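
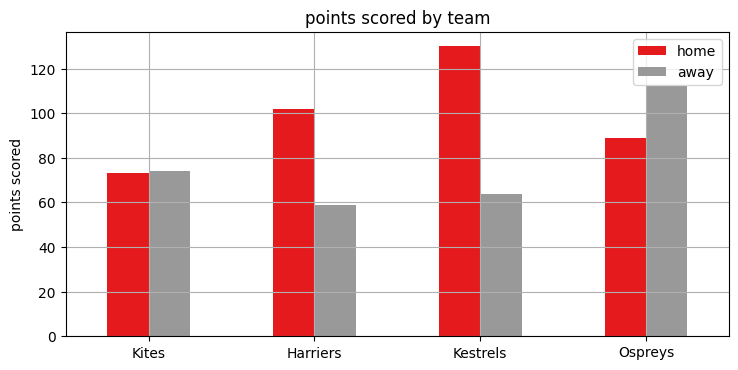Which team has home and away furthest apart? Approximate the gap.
Kestrels, ≈ 60

Kestrels: home ≈ 120, away ≈ 60 → gap ≈ 60. Next-largest (Harriers) is only ≈ 40.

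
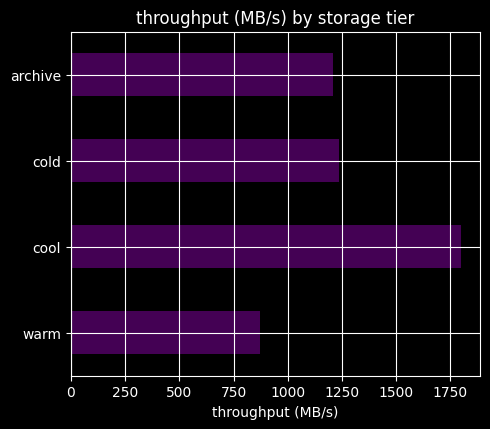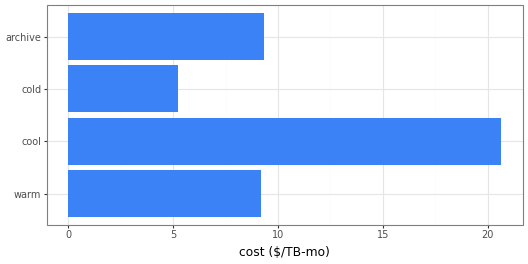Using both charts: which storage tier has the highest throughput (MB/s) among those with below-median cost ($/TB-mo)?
Chart 2 median cost ($/TB-mo) ≈ 10; below-median storage tiers: warm, cold. Among those, cold has the highest throughput (MB/s) (≈ 1200).

cold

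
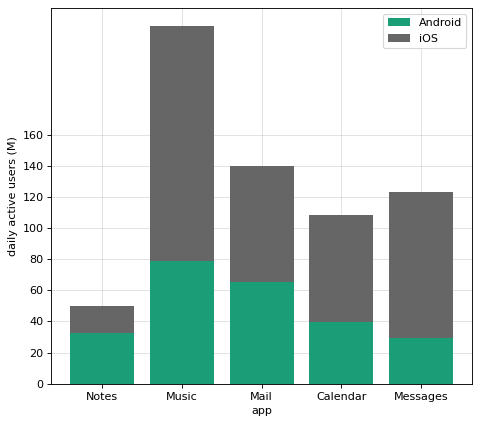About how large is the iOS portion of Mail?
≈ 80

iOS top ≈ 140, bottom ≈ 60; segment ≈ 80.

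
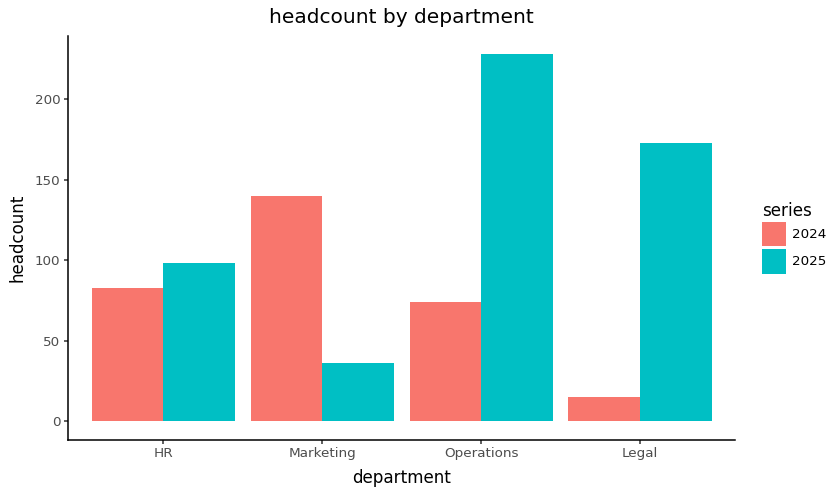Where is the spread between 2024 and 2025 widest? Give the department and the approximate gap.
Legal: 2024 ≈ 20, 2025 ≈ 180 → gap ≈ 160. Next-largest (Operations) is only ≈ 140.

Legal, ≈ 160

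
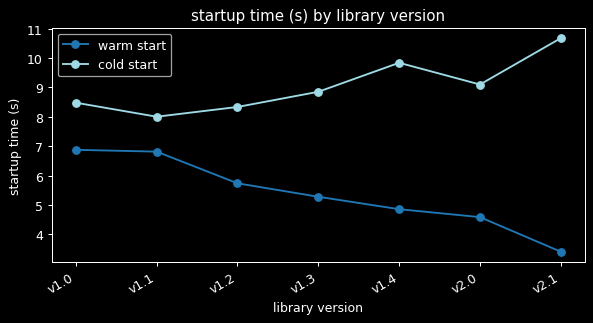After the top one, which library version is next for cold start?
Top 3 for cold start: v2.1 ≈ 11, v1.4 ≈ 10, v2.0 ≈ 9.

v1.4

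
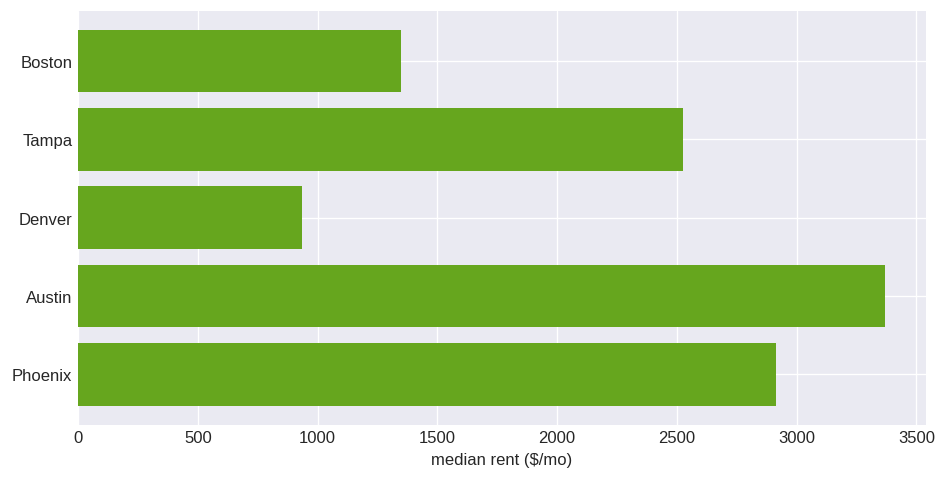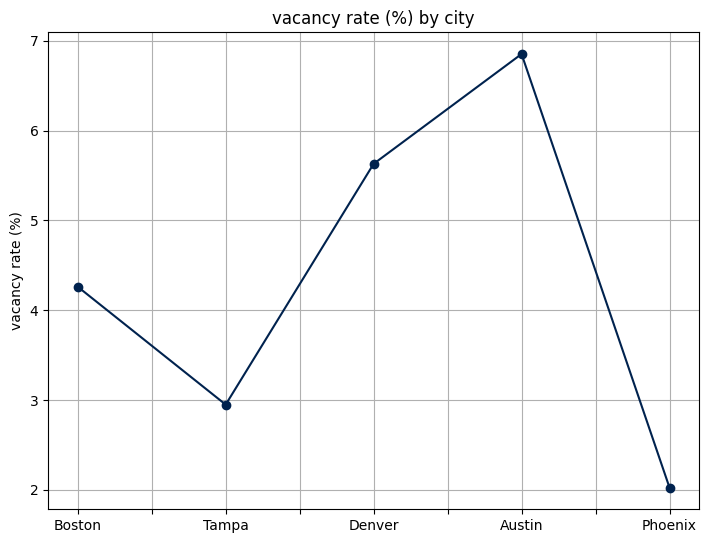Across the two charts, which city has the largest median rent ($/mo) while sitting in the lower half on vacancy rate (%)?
Chart 2 median vacancy rate (%) ≈ 4; below-median cities: Tampa, Phoenix. Among those, Phoenix has the highest median rent ($/mo) (≈ 3000).

Phoenix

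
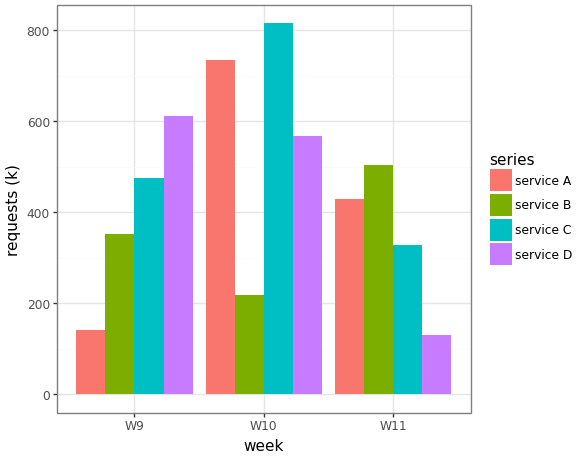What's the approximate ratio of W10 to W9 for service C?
≈ 1.6×

W10 ≈ 800, W9 ≈ 500; 800/500 ≈ 1.6.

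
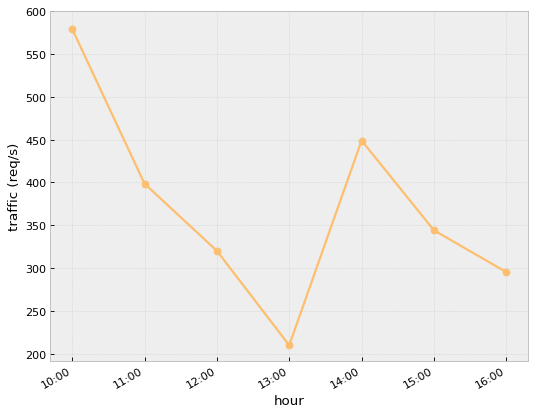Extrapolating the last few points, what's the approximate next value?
Last three: 450, 350, 300 → slope ≈ -75/step → next ≈ 225.

≈ 225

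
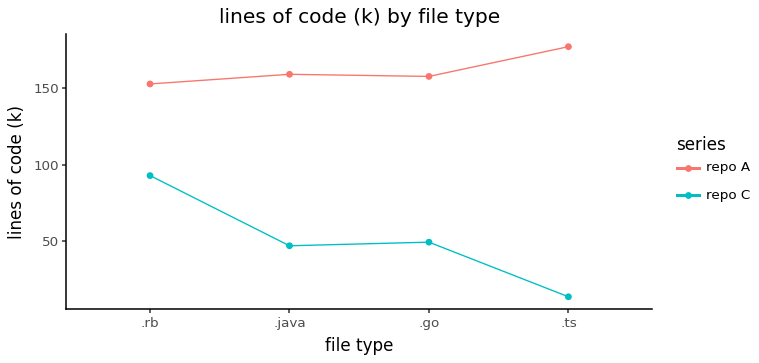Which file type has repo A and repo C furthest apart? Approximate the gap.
.ts: repo A ≈ 180, repo C ≈ 20 → gap ≈ 160. Next-largest (.java) is only ≈ 120.

.ts, ≈ 160 k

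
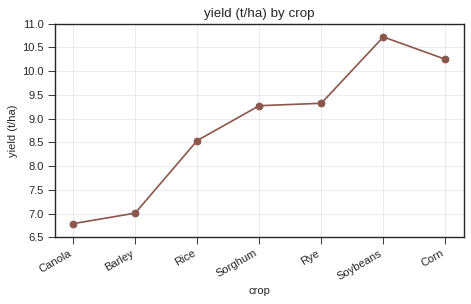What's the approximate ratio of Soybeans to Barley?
≈ 1.5×

Soybeans ≈ 10.5, Barley ≈ 7.0; 10.5/7.0 ≈ 1.5.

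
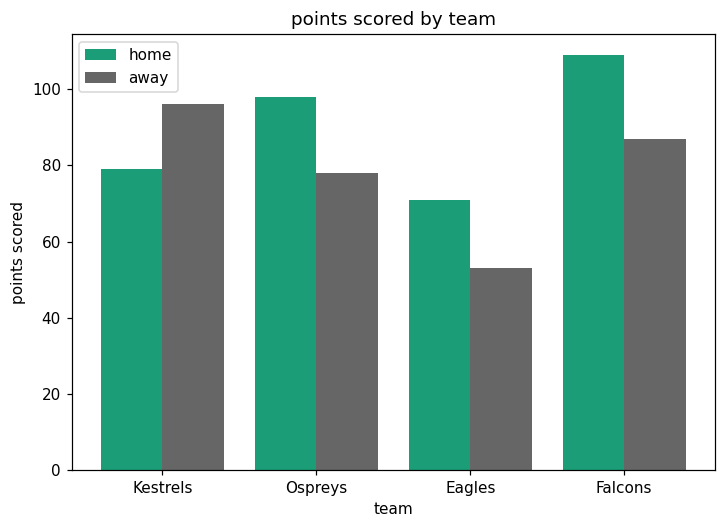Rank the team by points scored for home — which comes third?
Top 4 for home: Falcons ≈ 110, Ospreys ≈ 100, Kestrels ≈ 80, Eagles ≈ 70.

Kestrels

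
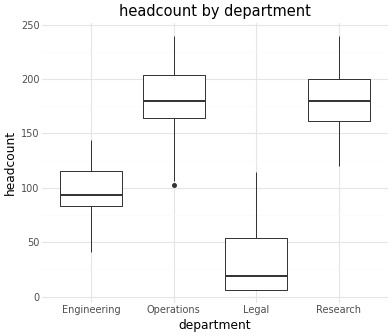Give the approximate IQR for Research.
≈ 40

Q3 ≈ 200, Q1 ≈ 160; IQR ≈ 40.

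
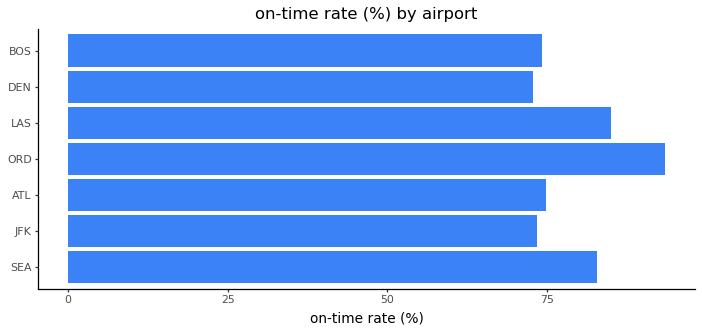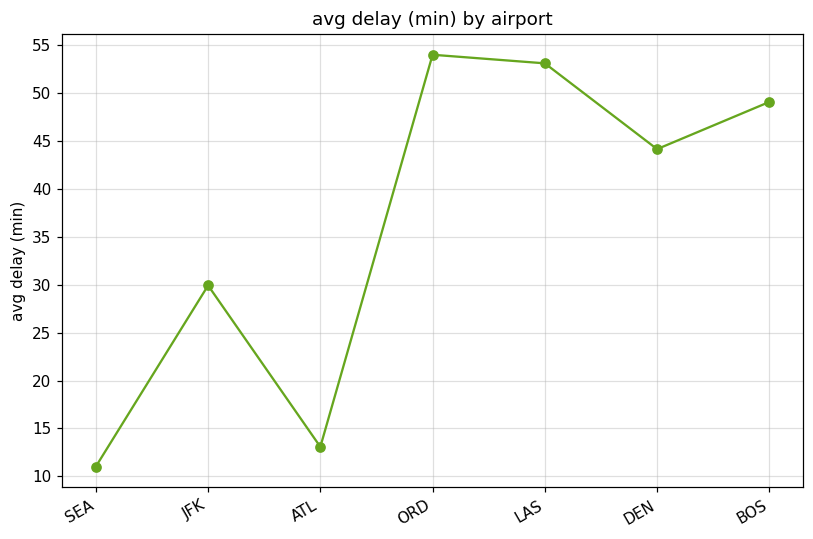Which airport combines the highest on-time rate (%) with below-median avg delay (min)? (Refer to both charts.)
SEA

Chart 2 median avg delay (min) ≈ 45; below-median airports: SEA, JFK, ATL. Among those, SEA has the highest on-time rate (%) (≈ 80).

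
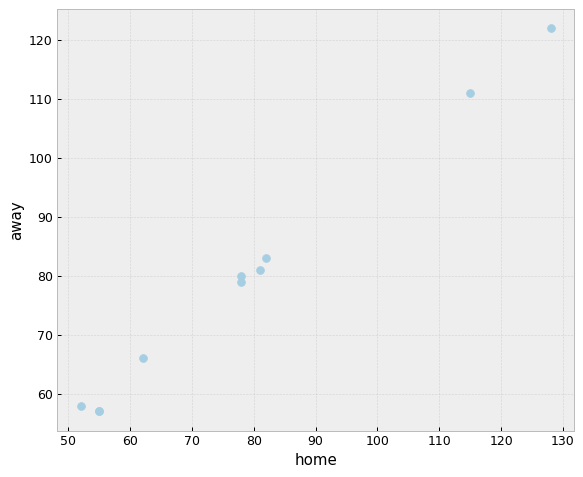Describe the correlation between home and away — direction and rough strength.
positive, strong

Points are positively correlated; strong (|r| ≈ 1.0).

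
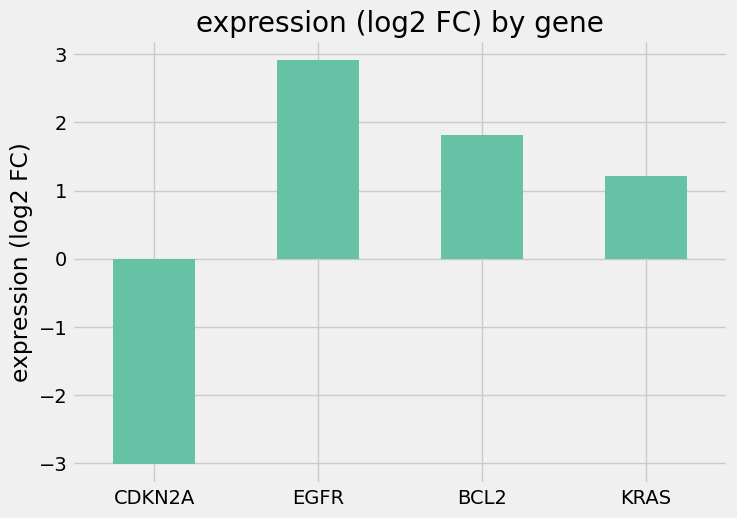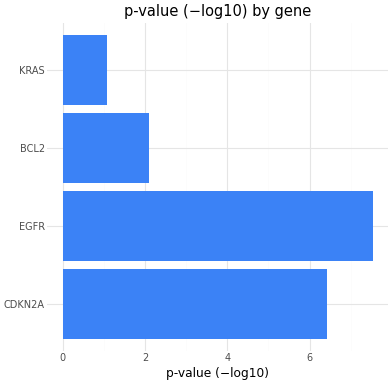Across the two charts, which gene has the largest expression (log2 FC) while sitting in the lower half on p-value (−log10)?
Chart 2 median p-value (−log10) ≈ 4; below-median genes: BCL2, KRAS. Among those, BCL2 has the highest expression (log2 FC) (≈ 2).

BCL2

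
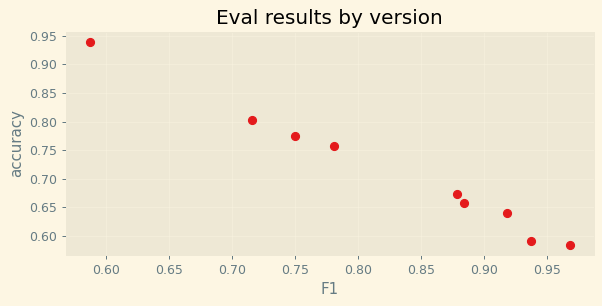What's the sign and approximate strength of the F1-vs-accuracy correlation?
Points are negatively correlated; strong (|r| ≈ 1.0).

negative, strong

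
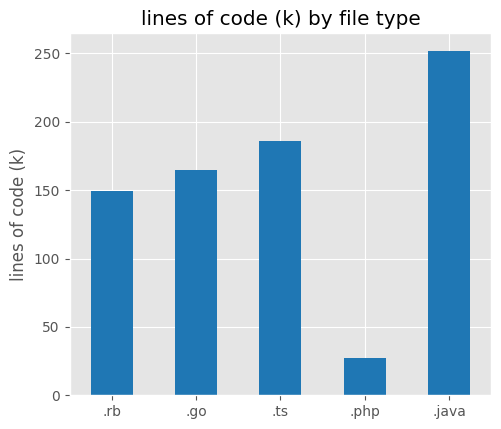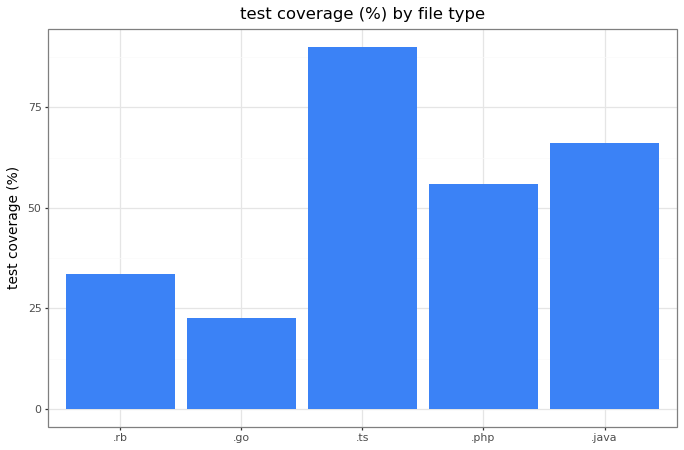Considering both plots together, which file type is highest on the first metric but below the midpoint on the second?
.go

Chart 2 median test coverage (%) ≈ 60; below-median file types: .rb, .go. Among those, .go has the highest lines of code (k) (≈ 175).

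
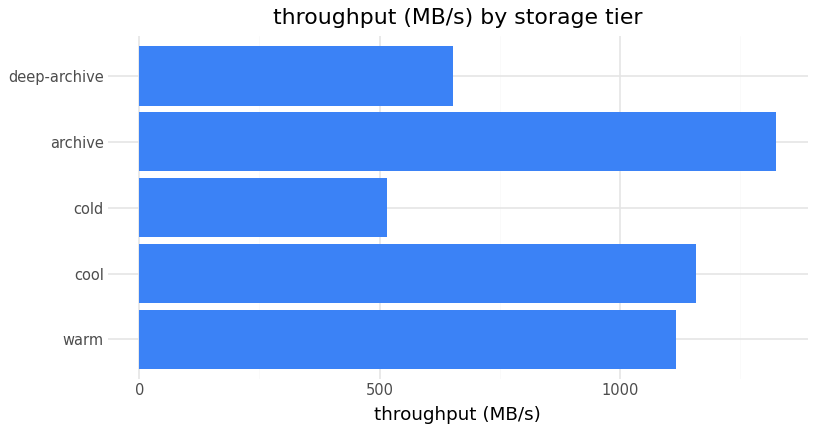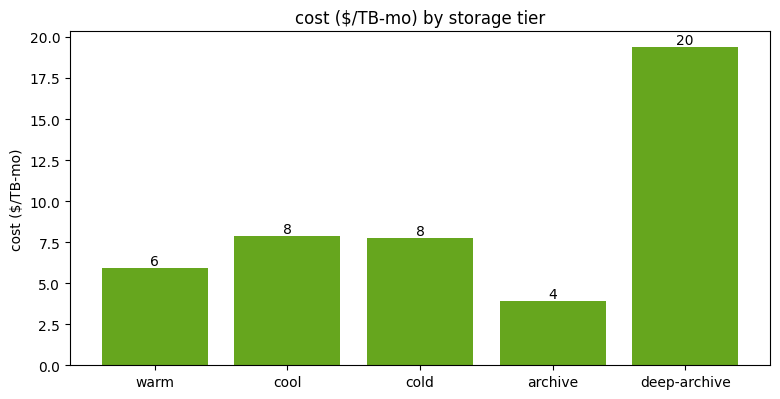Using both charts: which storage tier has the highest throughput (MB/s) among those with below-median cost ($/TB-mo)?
Chart 2 median cost ($/TB-mo) ≈ 8; below-median storage tiers: warm, archive. Among those, archive has the highest throughput (MB/s) (≈ 1400).

archive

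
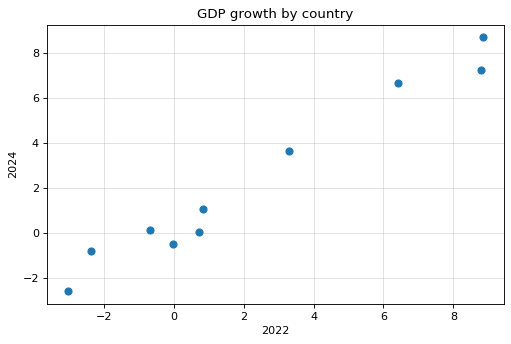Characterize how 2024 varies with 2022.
Points are positively correlated; strong (|r| ≈ 1.0).

positive, strong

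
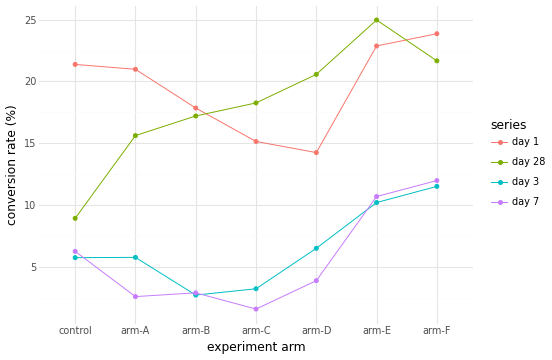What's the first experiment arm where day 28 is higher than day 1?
arm-B: day 28 ≈ 18 vs day 1 ≈ 18 (not yet); arm-C: day 28 ≈ 18 vs day 1 ≈ 16 (first crossover).

arm-C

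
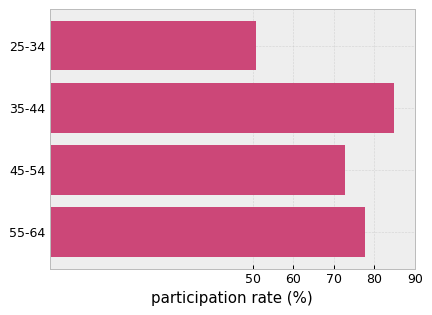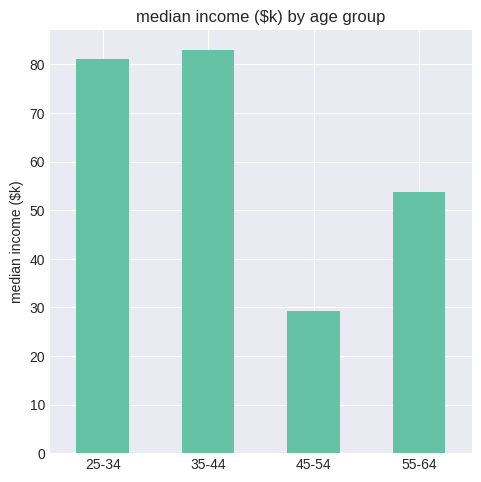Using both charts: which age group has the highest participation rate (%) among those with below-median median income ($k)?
Chart 2 median median income ($k) ≈ 70; below-median age groups: 45-54, 55-64. Among those, 55-64 has the highest participation rate (%) (≈ 80).

55-64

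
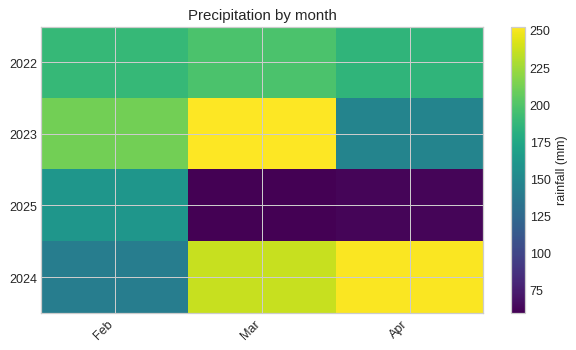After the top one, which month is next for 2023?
Feb

Top 3 for 2023: Mar ≈ 260, Feb ≈ 220, Apr ≈ 140.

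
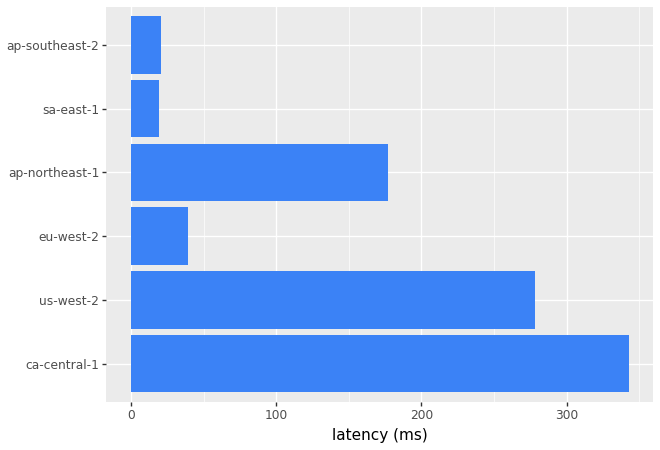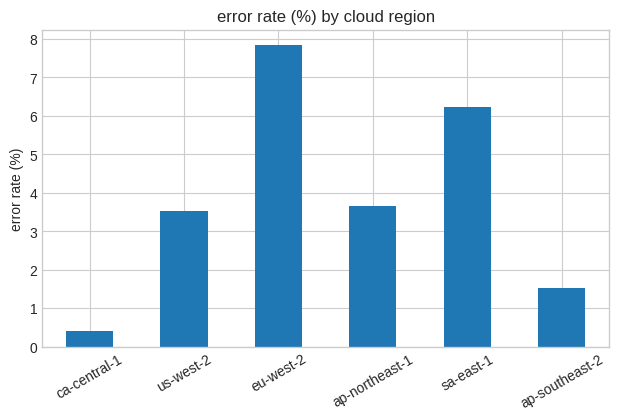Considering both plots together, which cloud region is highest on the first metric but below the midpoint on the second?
ca-central-1

Chart 2 median error rate (%) ≈ 4; below-median cloud regions: ca-central-1, us-west-2, ap-southeast-2. Among those, ca-central-1 has the highest latency (ms) (≈ 350).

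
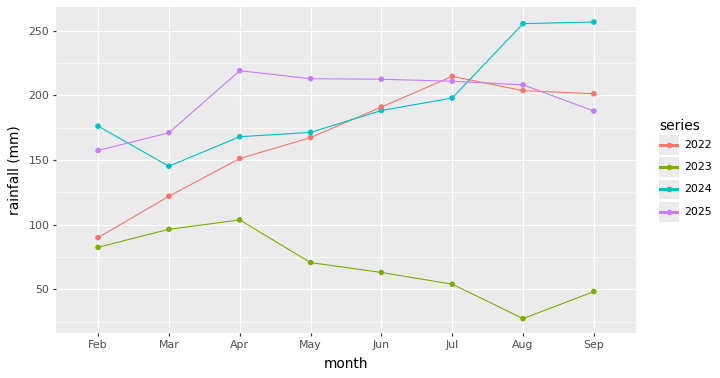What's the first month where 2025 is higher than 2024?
Mar

Feb: 2025 ≈ 160 vs 2024 ≈ 180 (not yet); Mar: 2025 ≈ 180 vs 2024 ≈ 140 (first crossover).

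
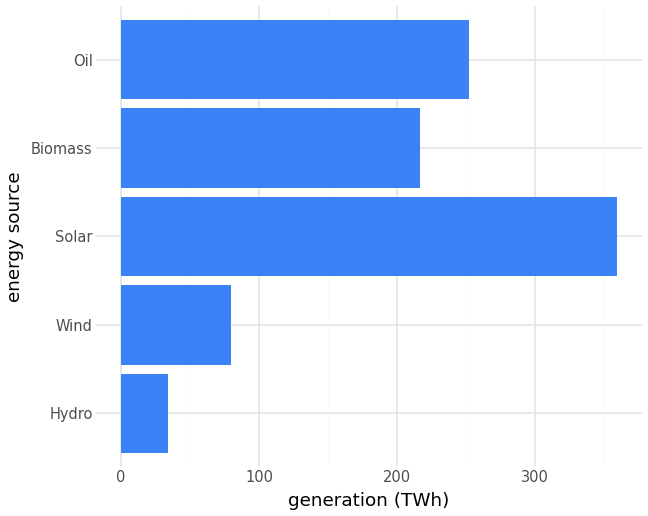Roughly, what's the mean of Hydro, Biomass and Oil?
≈ 167

(50 + 200 + 250) / 3 ≈ 167.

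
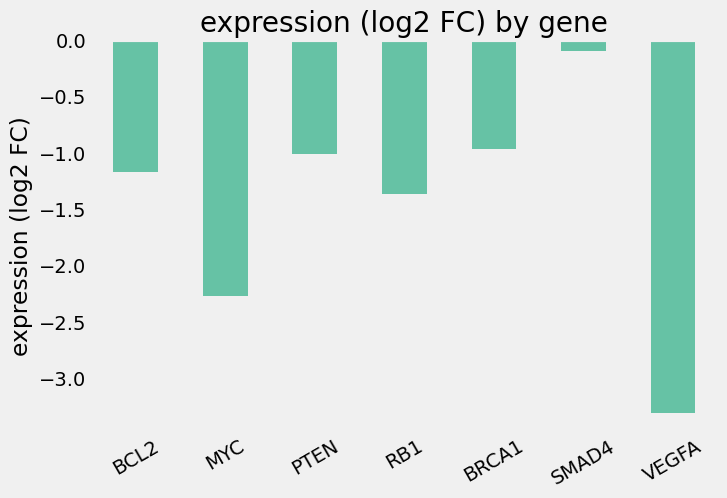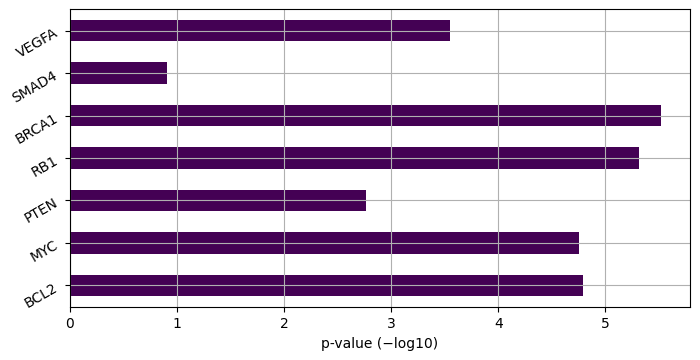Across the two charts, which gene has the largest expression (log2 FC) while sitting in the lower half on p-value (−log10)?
Chart 2 median p-value (−log10) ≈ 5; below-median genes: PTEN, SMAD4, VEGFA. Among those, SMAD4 has the highest expression (log2 FC) (≈ 0).

SMAD4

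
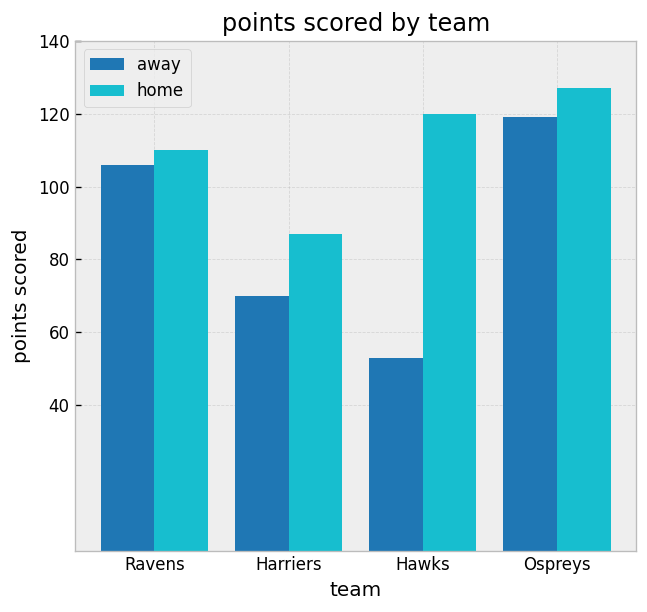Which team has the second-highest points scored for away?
Top 3 for away: Ospreys ≈ 120, Ravens ≈ 100, Harriers ≈ 80.

Ravens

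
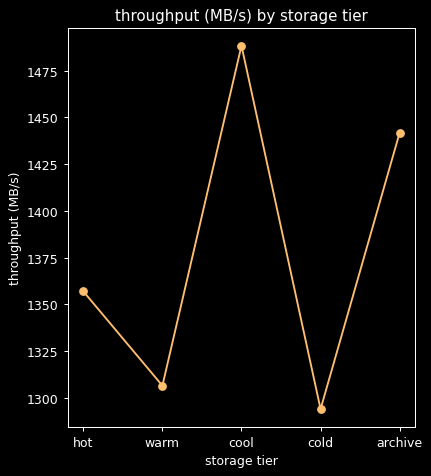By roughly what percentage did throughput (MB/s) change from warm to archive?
warm ≈ 1300, archive ≈ 1440; (1440 − 1300) / 1300 ≈ +10.8%.

≈ +10.8%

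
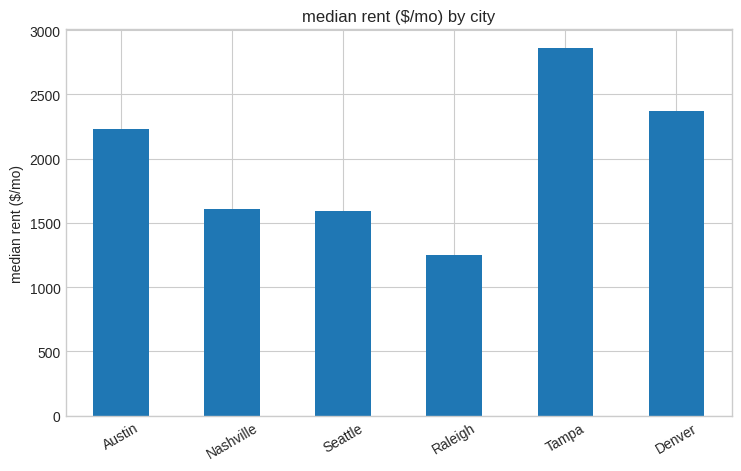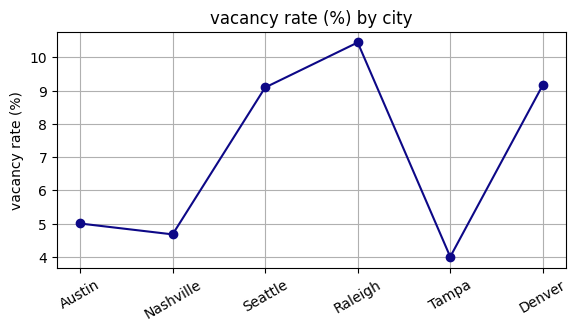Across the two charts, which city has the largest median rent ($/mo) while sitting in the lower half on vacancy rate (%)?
Chart 2 median vacancy rate (%) ≈ 7; below-median cities: Austin, Nashville, Tampa. Among those, Tampa has the highest median rent ($/mo) (≈ 3000).

Tampa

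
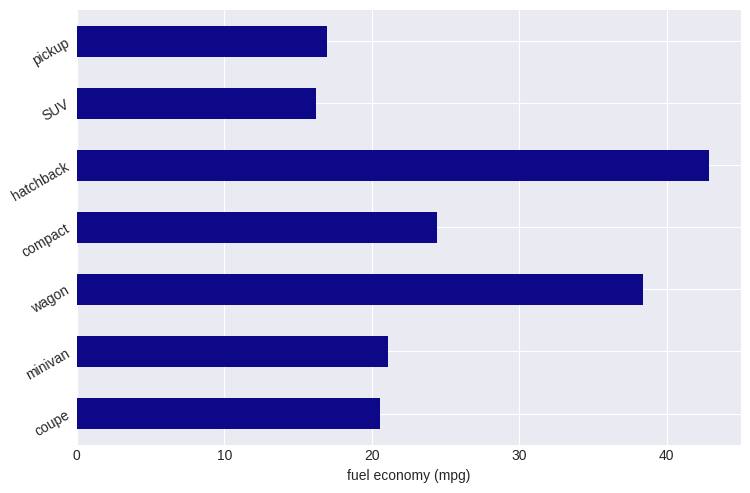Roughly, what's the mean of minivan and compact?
≈ 22

(20 + 25) / 2 ≈ 22.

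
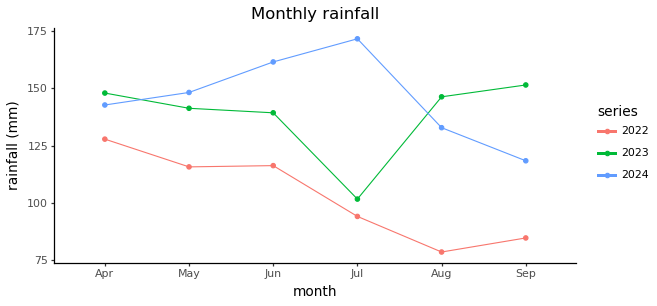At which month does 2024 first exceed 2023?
Apr: 2024 ≈ 140 vs 2023 ≈ 150 (not yet); May: 2024 ≈ 150 vs 2023 ≈ 140 (first crossover).

May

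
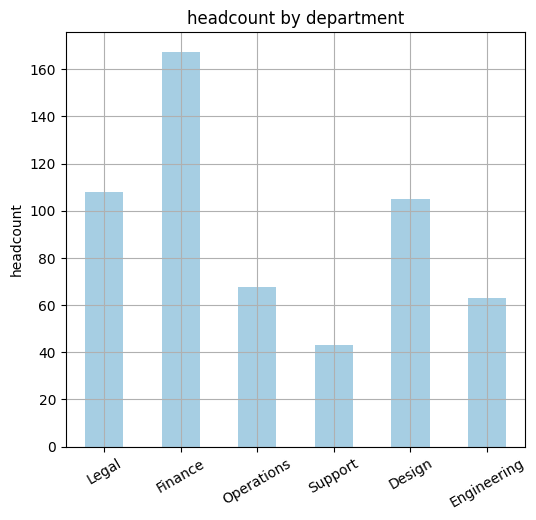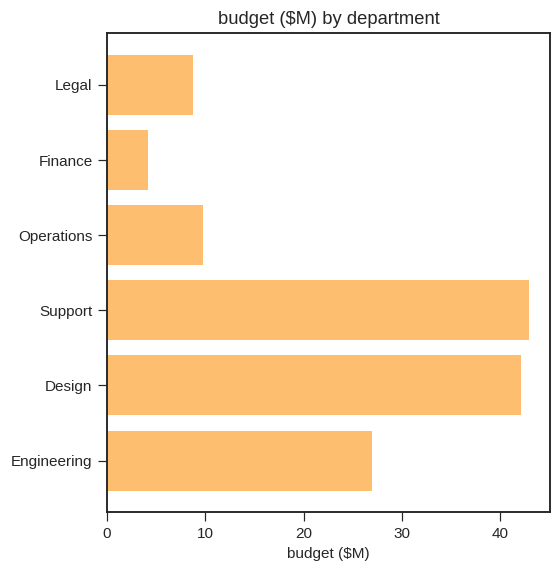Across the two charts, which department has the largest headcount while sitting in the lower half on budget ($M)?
Chart 2 median budget ($M) ≈ 20; below-median departments: Legal, Finance, Operations. Among those, Finance has the highest headcount (≈ 160).

Finance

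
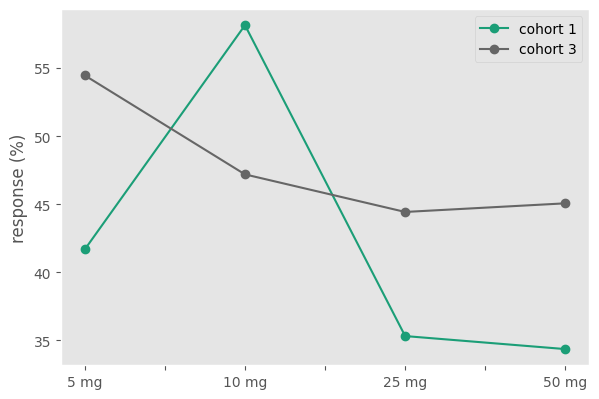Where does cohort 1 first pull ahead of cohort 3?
10 mg

5 mg: cohort 1 ≈ 42 vs cohort 3 ≈ 54 (not yet); 10 mg: cohort 1 ≈ 58 vs cohort 3 ≈ 48 (first crossover).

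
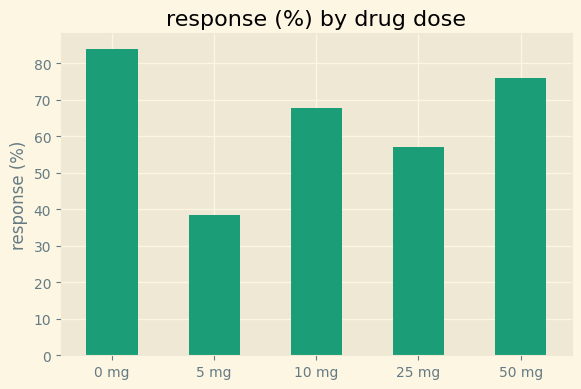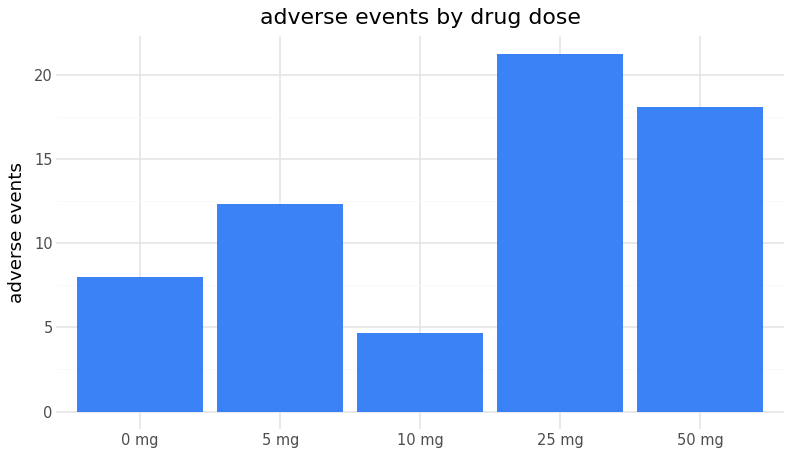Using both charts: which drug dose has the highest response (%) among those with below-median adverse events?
0 mg

Chart 2 median adverse events ≈ 12; below-median drug doses: 0 mg, 10 mg. Among those, 0 mg has the highest response (%) (≈ 80).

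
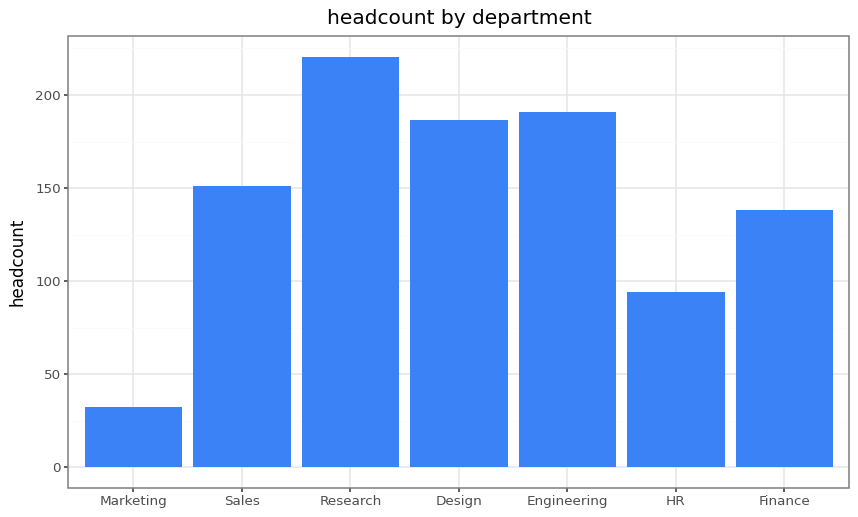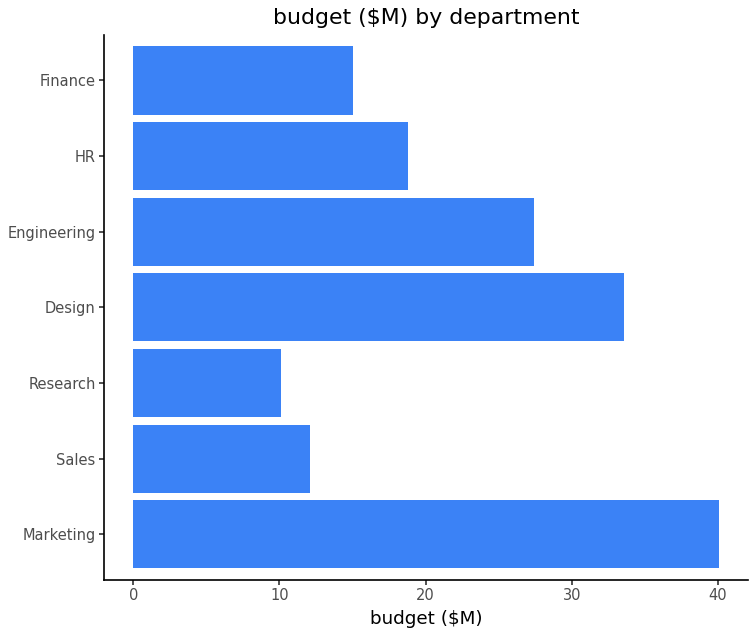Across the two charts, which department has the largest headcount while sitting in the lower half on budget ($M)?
Research

Chart 2 median budget ($M) ≈ 20; below-median departments: Sales, Research, Finance. Among those, Research has the highest headcount (≈ 225).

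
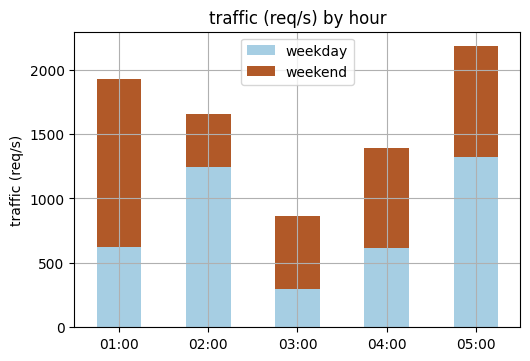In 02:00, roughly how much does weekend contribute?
weekend top ≈ 1600, bottom ≈ 1200; segment ≈ 400.

≈ 400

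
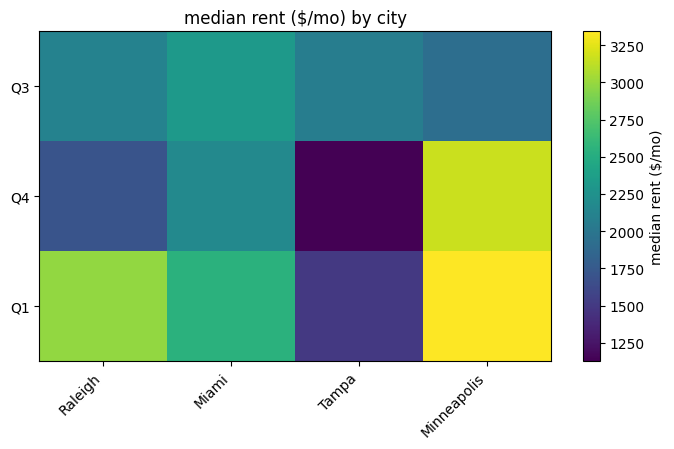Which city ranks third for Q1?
Miami

Top 4 for Q1: Minneapolis ≈ 3400, Raleigh ≈ 3000, Miami ≈ 2600, Tampa ≈ 1400.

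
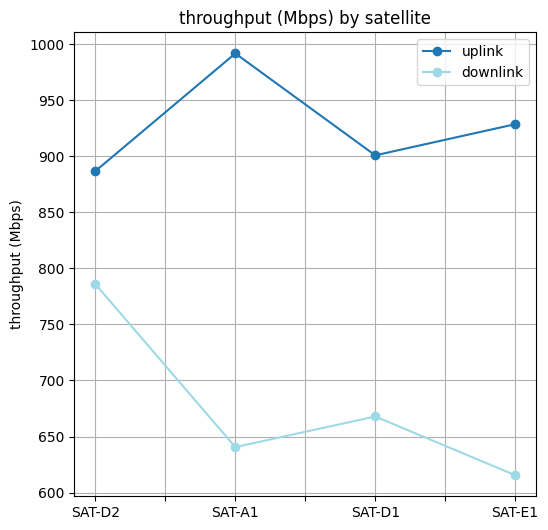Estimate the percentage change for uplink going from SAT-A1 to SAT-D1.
≈ -10%

SAT-A1 ≈ 1000, SAT-D1 ≈ 900; (900 − 1000) / 1000 ≈ -10%.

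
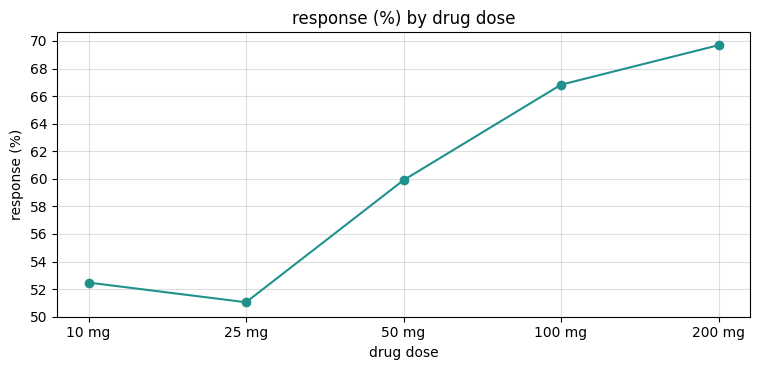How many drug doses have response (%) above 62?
Above 62: 100 mg, 200 mg.

2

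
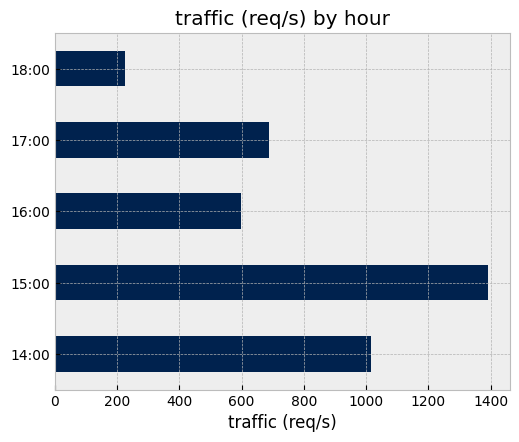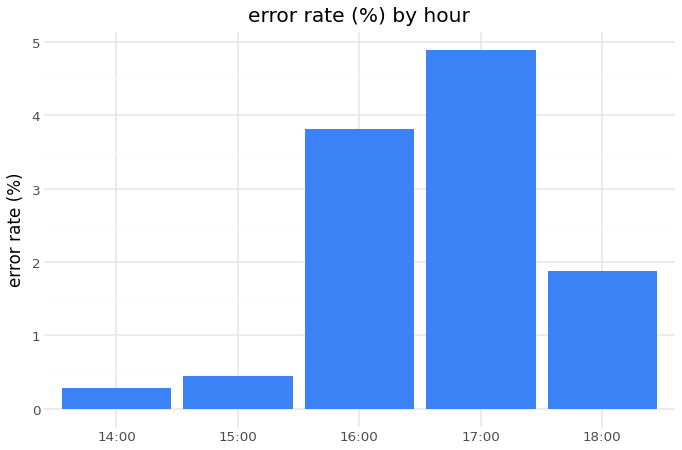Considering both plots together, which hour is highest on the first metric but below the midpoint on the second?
Chart 2 median error rate (%) ≈ 2; below-median hours: 14:00, 15:00. Among those, 15:00 has the highest traffic (req/s) (≈ 1400).

15:00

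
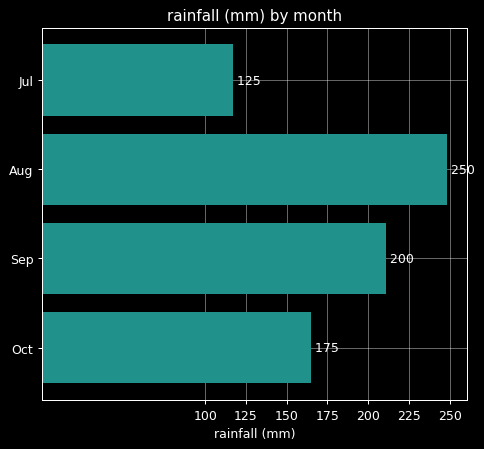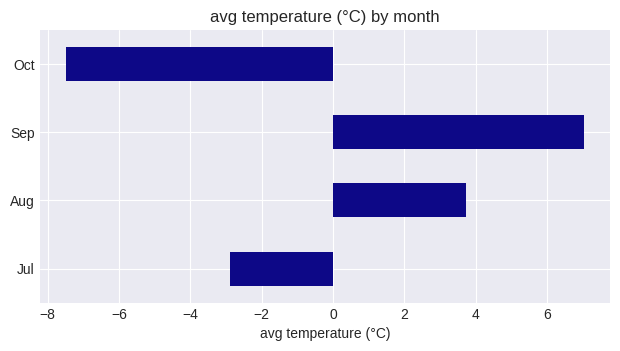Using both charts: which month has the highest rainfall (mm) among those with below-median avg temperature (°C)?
Oct

Chart 2 median avg temperature (°C) ≈ 0; below-median months: Jul, Oct. Among those, Oct has the highest rainfall (mm) (≈ 175).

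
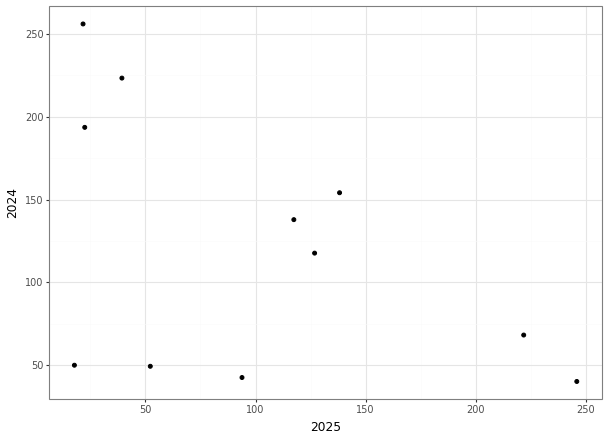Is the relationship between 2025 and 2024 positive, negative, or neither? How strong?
Points are negatively correlated; moderate (|r| ≈ 0.5).

negative, moderate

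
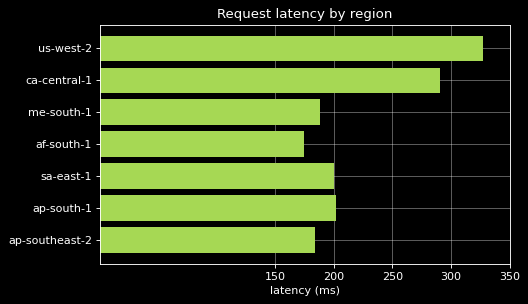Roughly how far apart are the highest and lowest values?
Max us-west-2 ≈ 350, min af-south-1 ≈ 150; range ≈ 200.

≈ 200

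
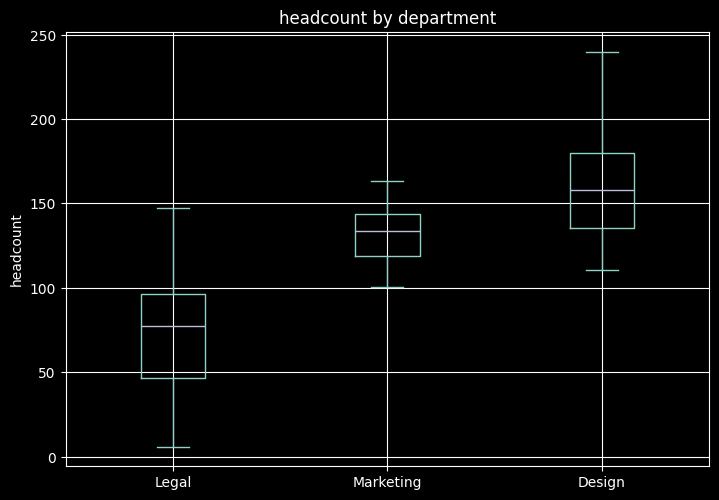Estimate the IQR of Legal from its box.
Q3 ≈ 100, Q1 ≈ 50; IQR ≈ 50.

≈ 50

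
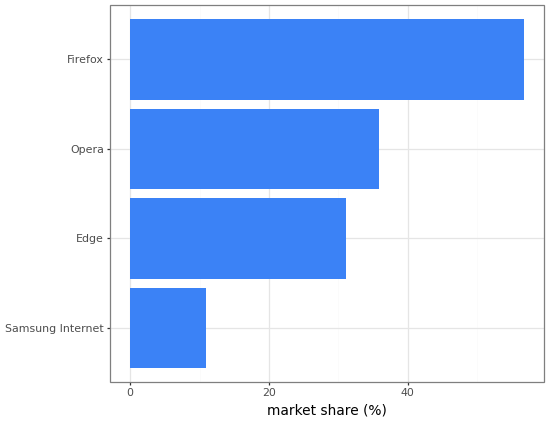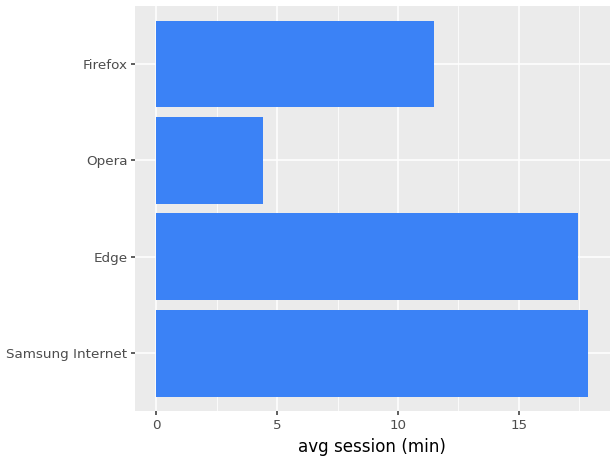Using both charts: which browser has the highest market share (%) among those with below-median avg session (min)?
Firefox

Chart 2 median avg session (min) ≈ 14; below-median browsers: Opera, Firefox. Among those, Firefox has the highest market share (%) (≈ 60).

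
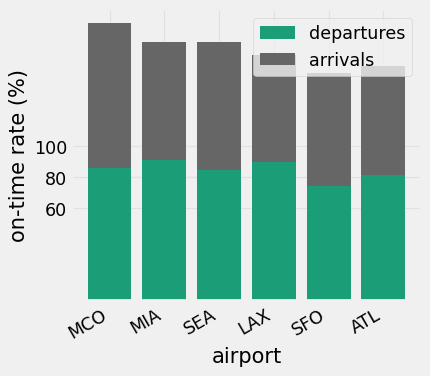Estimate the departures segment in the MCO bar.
departures top ≈ 80, bottom ≈ 0; segment ≈ 80.

≈ 80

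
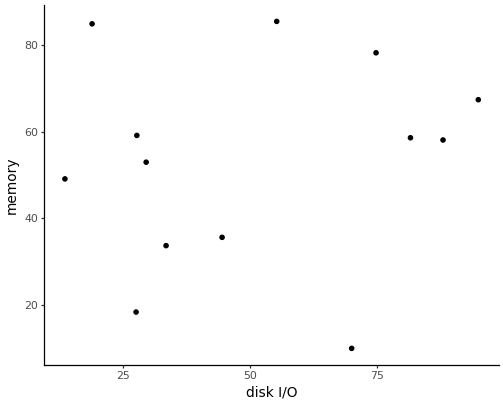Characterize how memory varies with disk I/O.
no clear correlation

Points are roughly uncorrelated; weak (|r| ≈ 0.1).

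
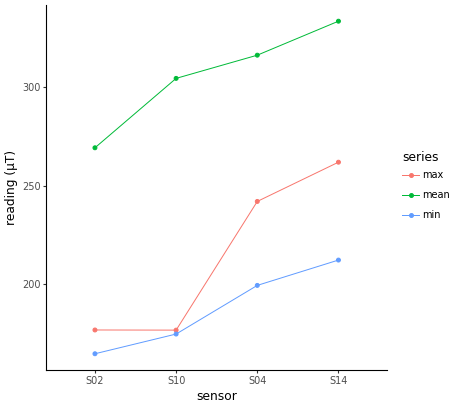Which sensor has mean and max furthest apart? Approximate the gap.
S10, ≈ 120 µT

S10: mean ≈ 300, max ≈ 180 → gap ≈ 120. Next-largest (S02) is only ≈ 80.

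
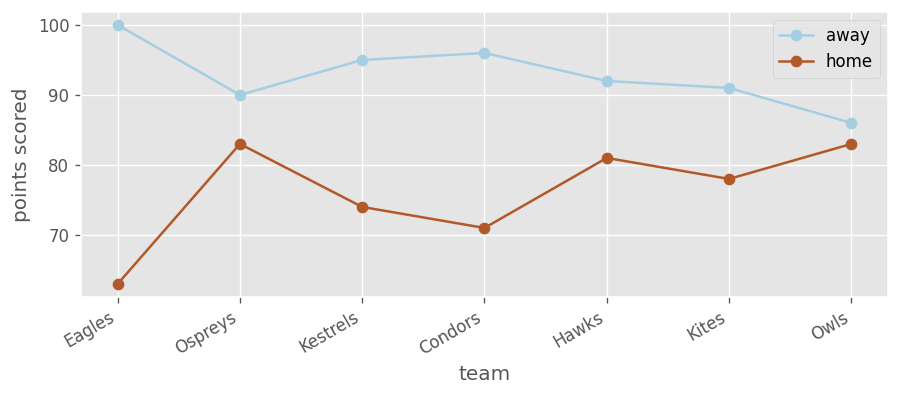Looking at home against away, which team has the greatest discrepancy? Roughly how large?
Eagles: home ≈ 65, away ≈ 100 → gap ≈ 35. Next-largest (Condors) is only ≈ 25.

Eagles, ≈ 35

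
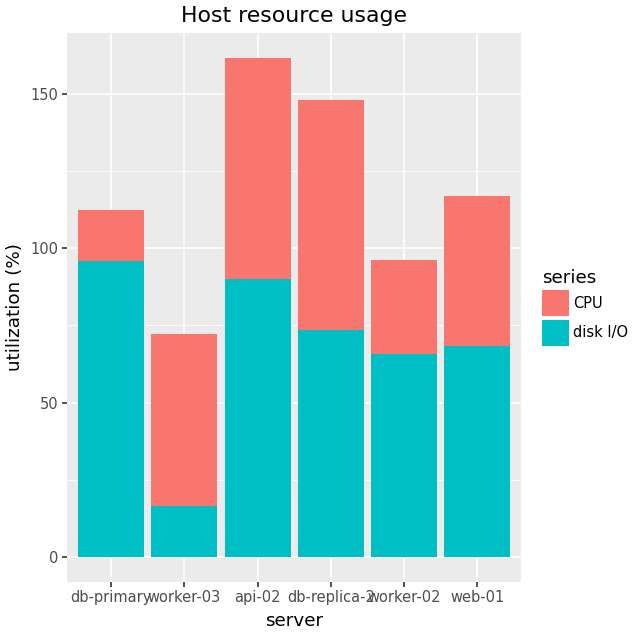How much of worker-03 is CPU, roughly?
CPU top ≈ 80, bottom ≈ 20; segment ≈ 60.

≈ 60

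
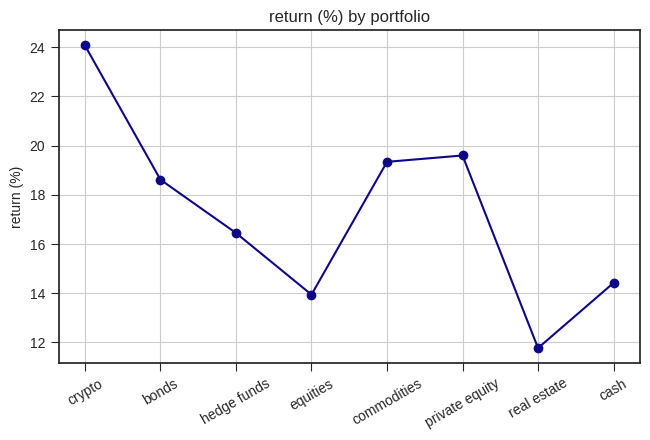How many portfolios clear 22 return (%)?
Above 22: crypto.

1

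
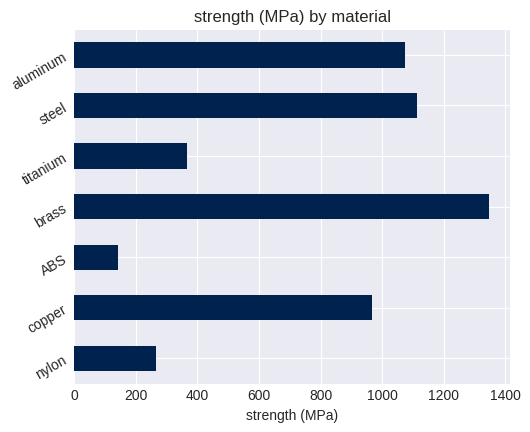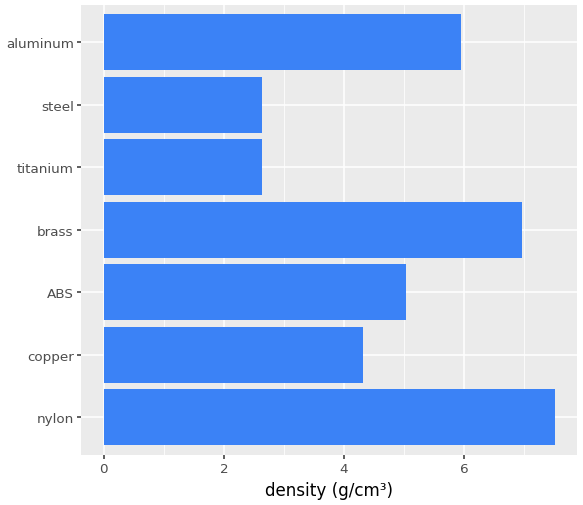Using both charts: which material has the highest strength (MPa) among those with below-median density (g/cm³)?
steel

Chart 2 median density (g/cm³) ≈ 5; below-median materials: copper, titanium, steel. Among those, steel has the highest strength (MPa) (≈ 1200).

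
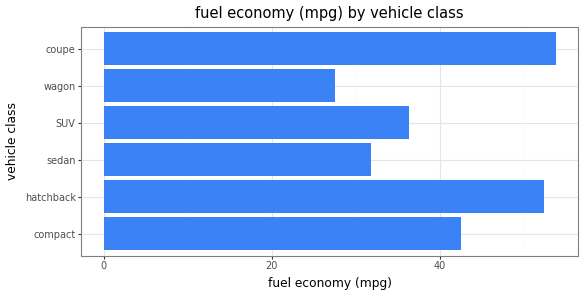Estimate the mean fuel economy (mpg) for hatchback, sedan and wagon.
≈ 37

(50 + 30 + 30) / 3 ≈ 37.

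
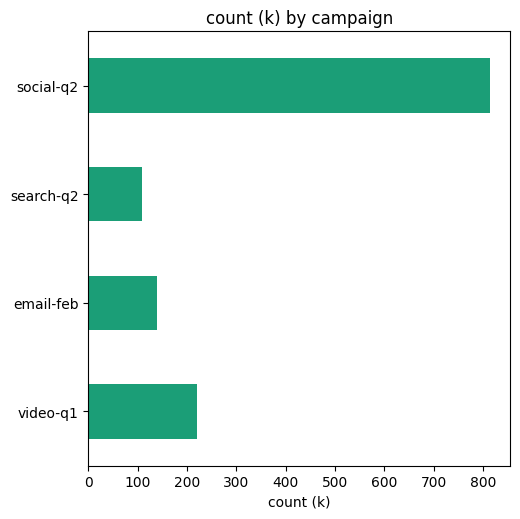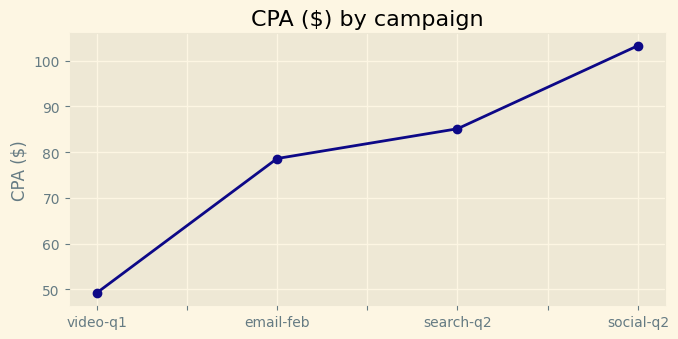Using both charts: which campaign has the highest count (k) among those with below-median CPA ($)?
video-q1

Chart 2 median CPA ($) ≈ 80; below-median campaigns: video-q1, email-feb. Among those, video-q1 has the highest count (k) (≈ 200).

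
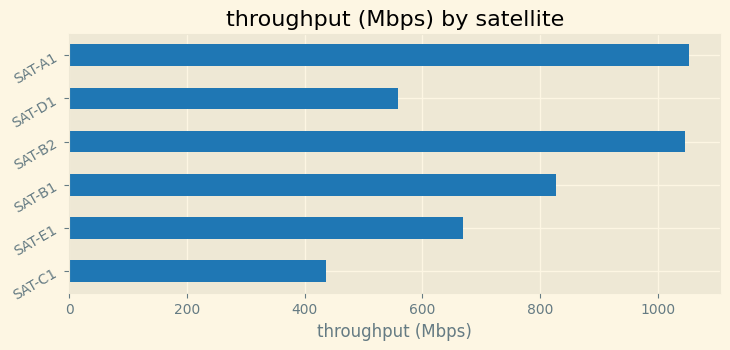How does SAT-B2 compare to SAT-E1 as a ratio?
≈ 1.43×

SAT-B2 ≈ 1000, SAT-E1 ≈ 700; 1000/700 ≈ 1.43.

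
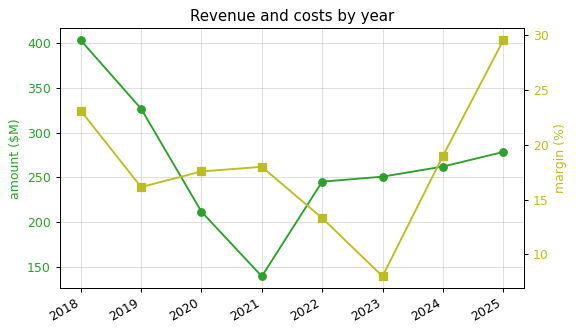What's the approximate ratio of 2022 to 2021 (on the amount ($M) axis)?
≈ 1.67×

2022 ≈ 250, 2021 ≈ 150; 250/150 ≈ 1.67.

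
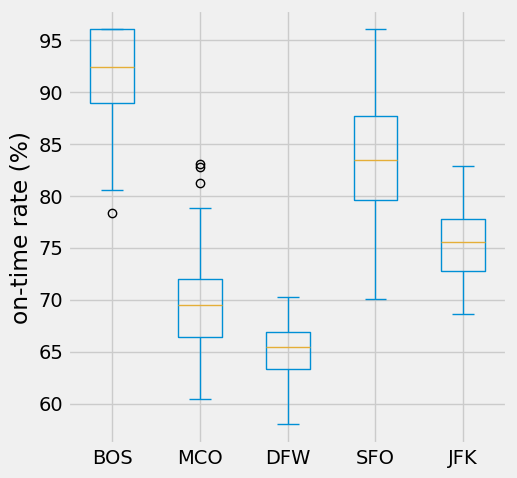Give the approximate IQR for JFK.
≈ 5

Q3 ≈ 80, Q1 ≈ 75; IQR ≈ 5.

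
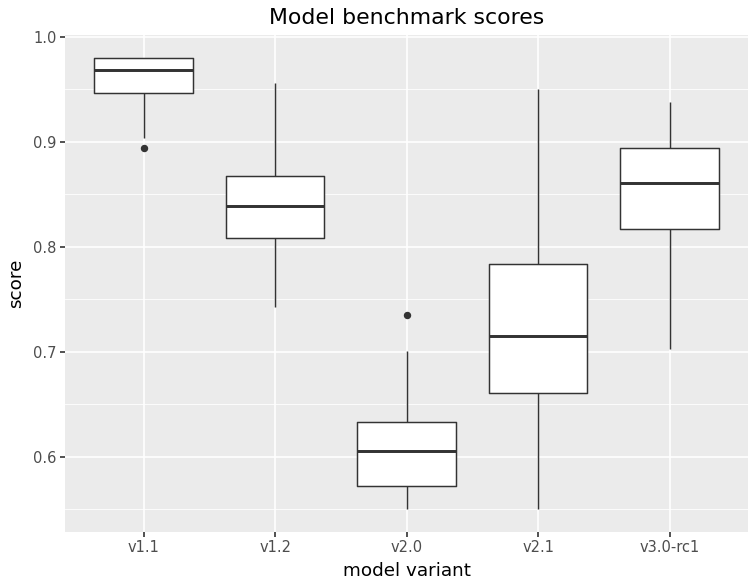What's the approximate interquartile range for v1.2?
Q3 ≈ 0.85, Q1 ≈ 0.80; IQR ≈ 0.05.

≈ 0.05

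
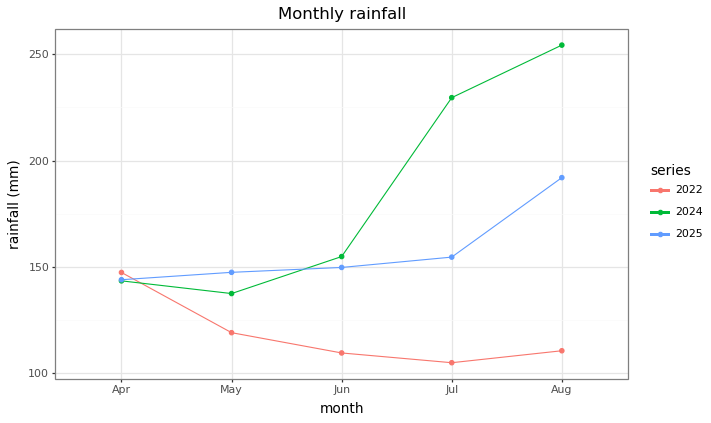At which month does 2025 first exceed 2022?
May

Apr: 2025 ≈ 140 vs 2022 ≈ 140 (not yet); May: 2025 ≈ 140 vs 2022 ≈ 120 (first crossover).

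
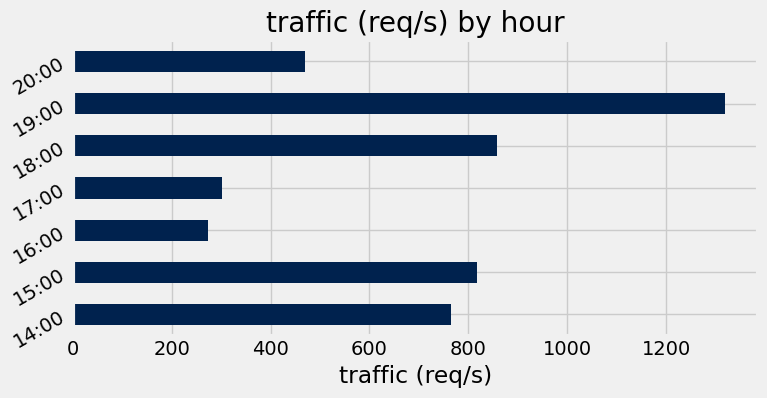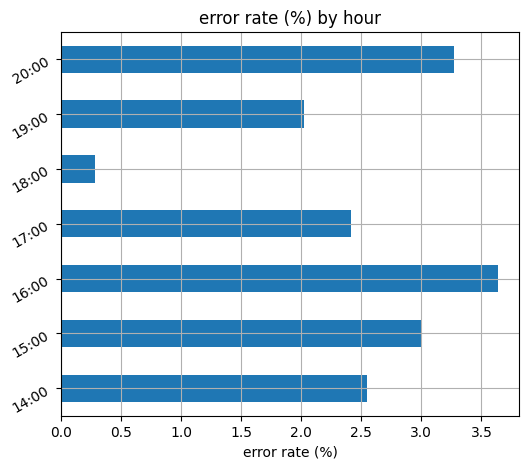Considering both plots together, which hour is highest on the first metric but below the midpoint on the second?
Chart 2 median error rate (%) ≈ 2.5; below-median hours: 17:00, 18:00, 19:00. Among those, 19:00 has the highest traffic (req/s) (≈ 1400).

19:00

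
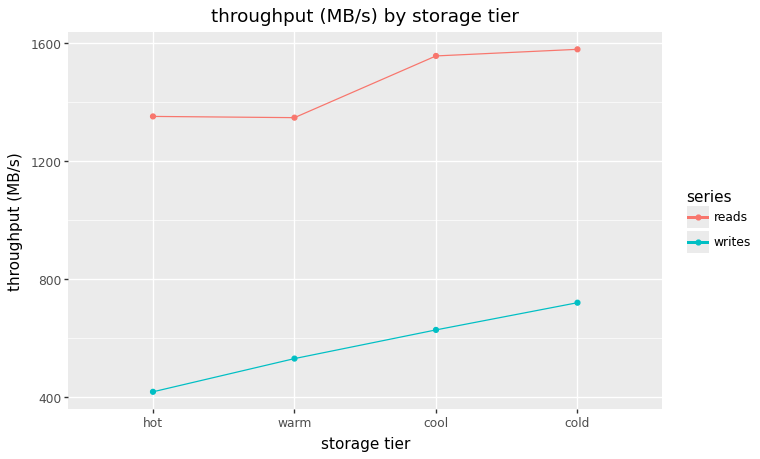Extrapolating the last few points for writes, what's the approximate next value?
Last three: 500, 600, 700 → slope ≈ 100/step → next ≈ 800.

≈ 800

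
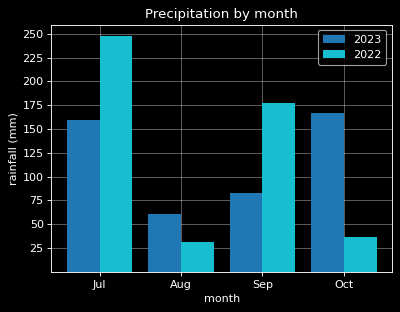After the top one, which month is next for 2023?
Jul

Top 3 for 2023: Oct ≈ 175, Jul ≈ 150, Sep ≈ 75.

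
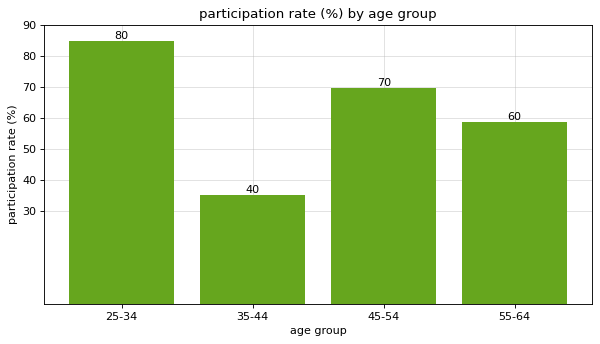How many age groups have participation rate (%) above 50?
3

Above 50: 25-34, 45-54, 55-64.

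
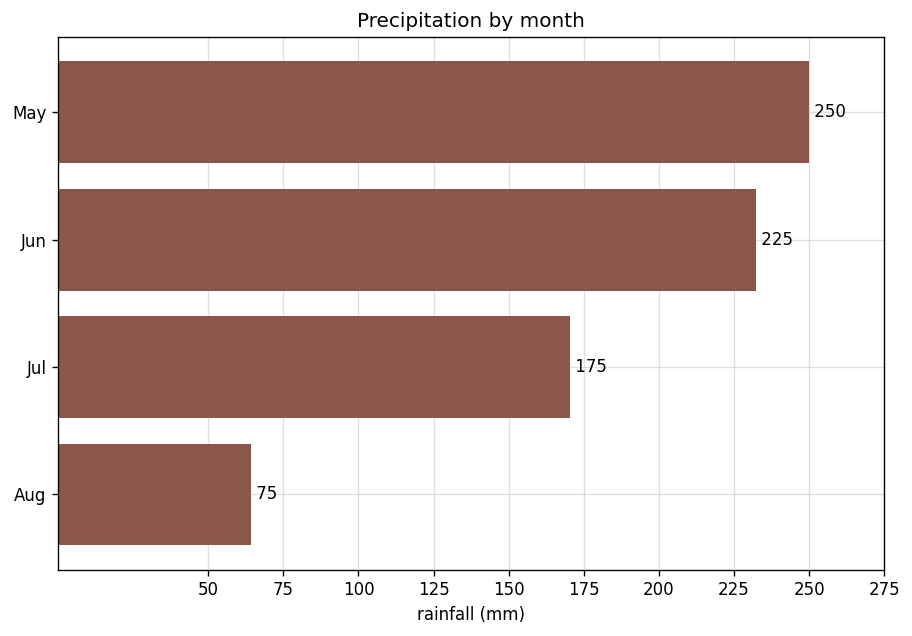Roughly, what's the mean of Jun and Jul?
(225 + 175) / 2 ≈ 200.

≈ 200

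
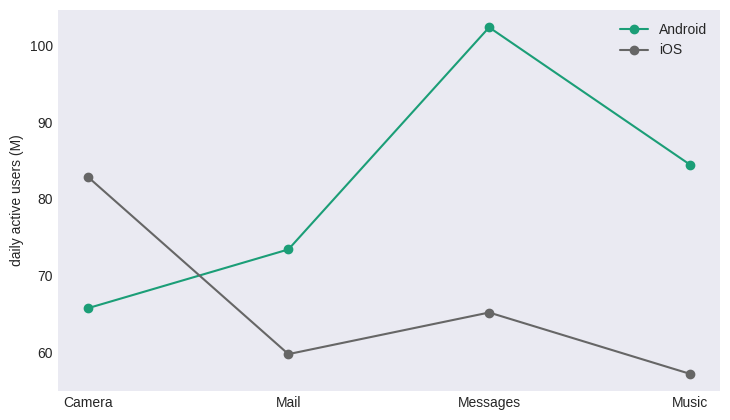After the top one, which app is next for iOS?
Messages

Top 3 for iOS: Camera ≈ 85, Messages ≈ 65, Mail ≈ 60.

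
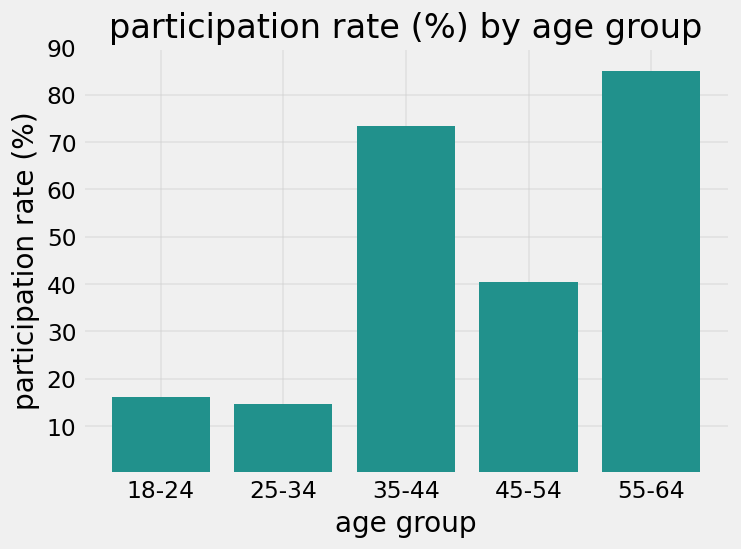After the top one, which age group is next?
Top 3: 55-64 ≈ 80, 35-44 ≈ 70, 45-54 ≈ 40.

35-44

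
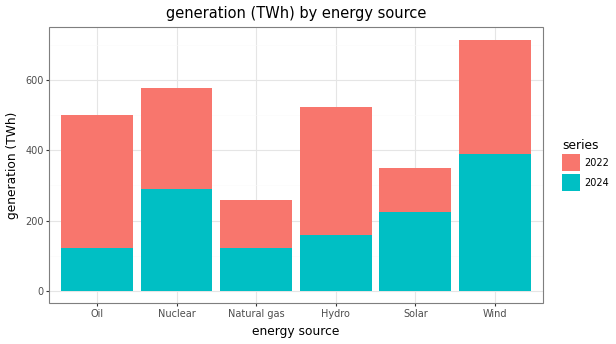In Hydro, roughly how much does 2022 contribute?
2022 top ≈ 500, bottom ≈ 200; segment ≈ 300.

≈ 300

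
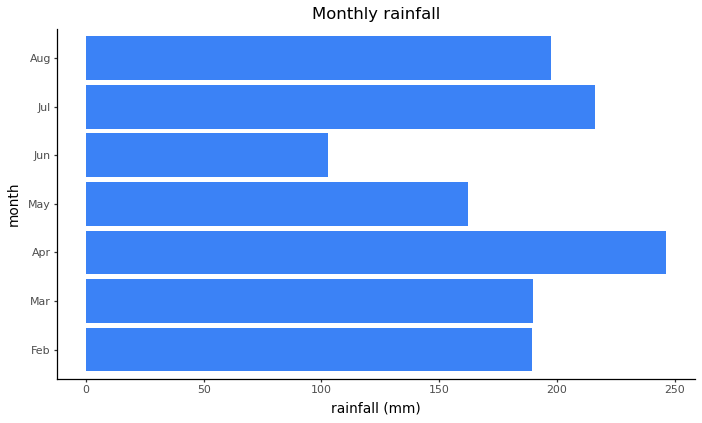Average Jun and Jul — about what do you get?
(100 + 225) / 2 ≈ 162.

≈ 162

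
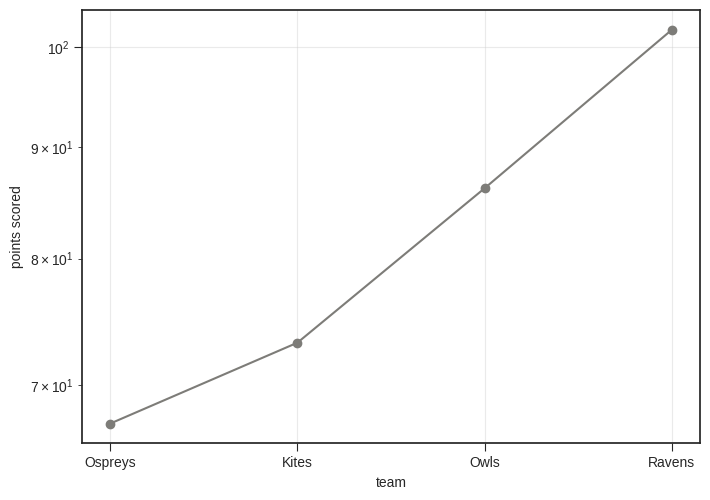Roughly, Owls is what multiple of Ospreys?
≈ 1.31×

Owls ≈ 85, Ospreys ≈ 65; 85/65 ≈ 1.31.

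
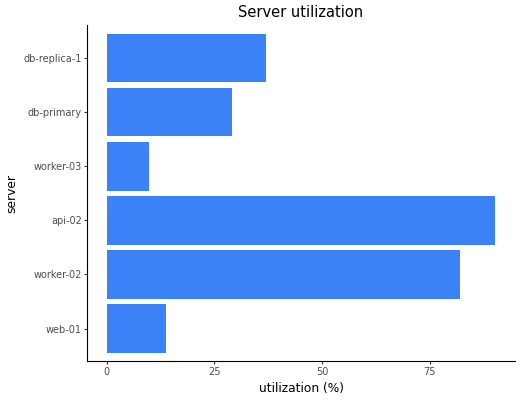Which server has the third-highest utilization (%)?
Top 4: api-02 ≈ 90, worker-02 ≈ 80, db-replica-1 ≈ 40, db-primary ≈ 30.

db-replica-1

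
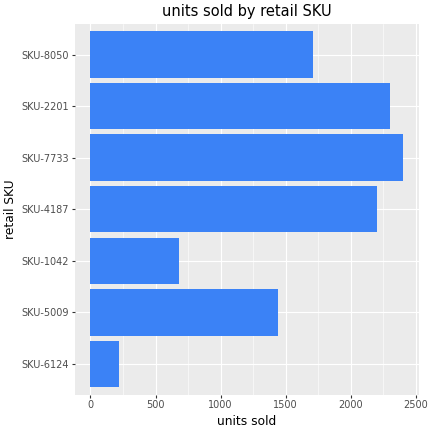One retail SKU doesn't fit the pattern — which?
SKU-6124

SKU-6124 ≈ 200; the rest sit between ≈ 600 and ≈ 2400.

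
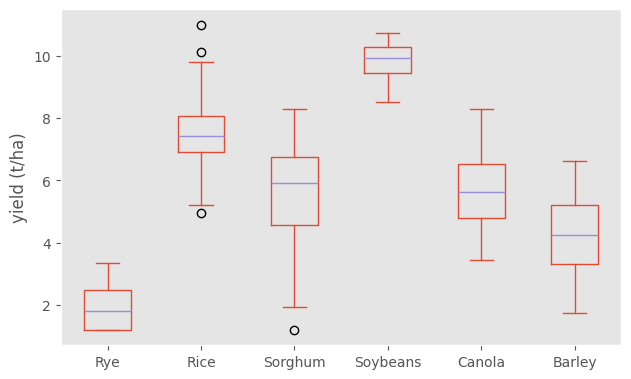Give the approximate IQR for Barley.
≈ 2

Q3 ≈ 5, Q1 ≈ 3; IQR ≈ 2.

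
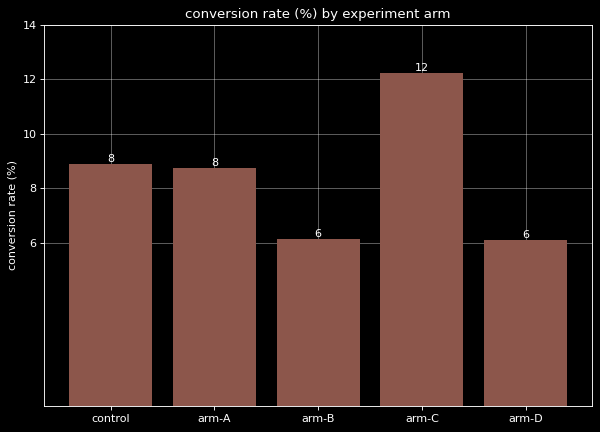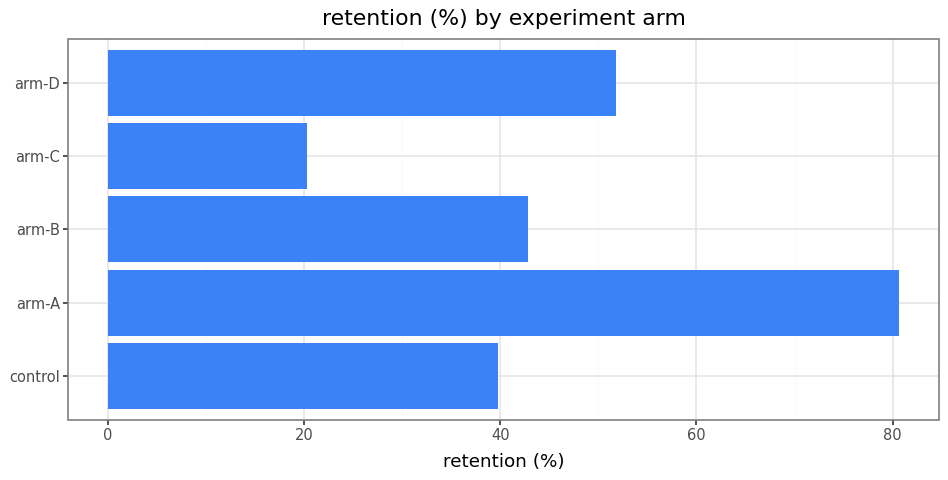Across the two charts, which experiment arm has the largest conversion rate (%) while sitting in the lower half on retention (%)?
arm-C

Chart 2 median retention (%) ≈ 40; below-median experiment arms: control, arm-C. Among those, arm-C has the highest conversion rate (%) (≈ 12).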